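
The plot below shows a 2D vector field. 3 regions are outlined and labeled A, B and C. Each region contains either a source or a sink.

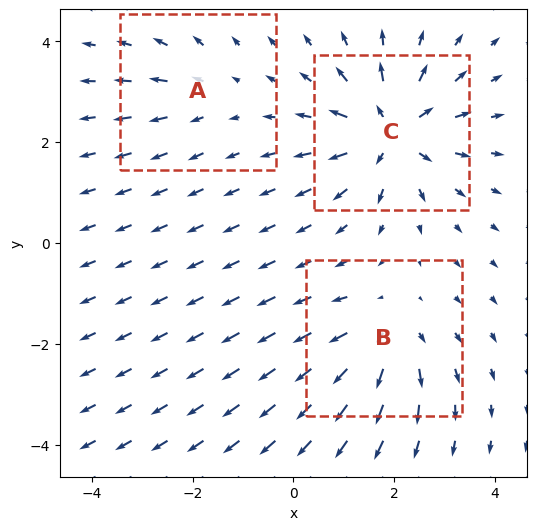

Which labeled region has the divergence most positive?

Divergence at each region's feature centre — A: about +2, B: about +4, C: about +6. Region C is most positive.

C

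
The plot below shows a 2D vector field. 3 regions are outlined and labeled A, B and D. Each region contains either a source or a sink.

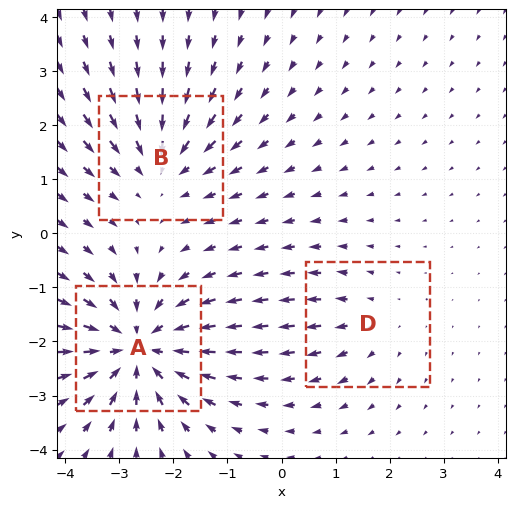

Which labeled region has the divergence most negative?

Divergence at each region's feature centre — A: about -5, B: about -3, D: about +2. Region A is most negative.

A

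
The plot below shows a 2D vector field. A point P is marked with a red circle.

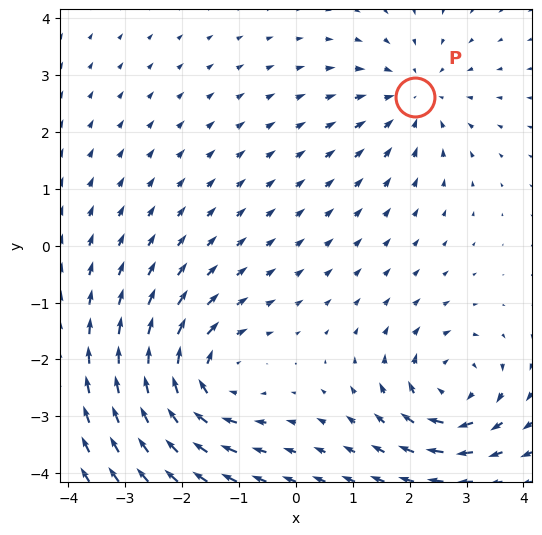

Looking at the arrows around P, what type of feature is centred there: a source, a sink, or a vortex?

At P (2.1, 2.6) the arrows converge inward. Divergence about -3, curl ≈0 — negative divergence with near-zero curl is a sink.

sink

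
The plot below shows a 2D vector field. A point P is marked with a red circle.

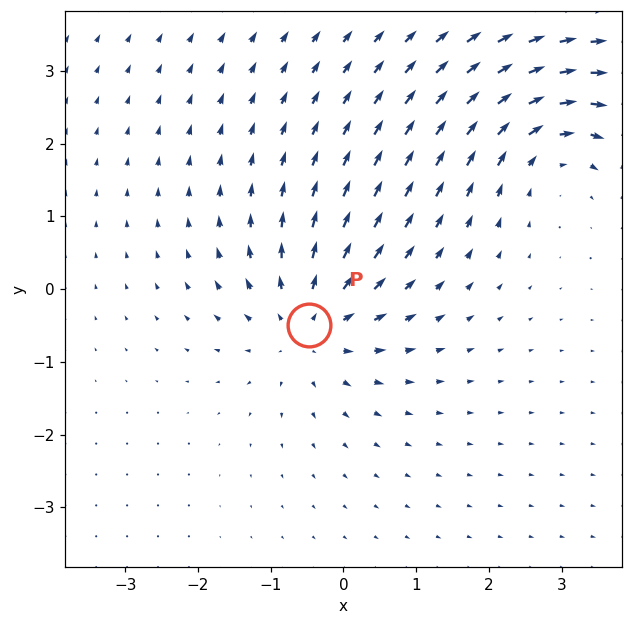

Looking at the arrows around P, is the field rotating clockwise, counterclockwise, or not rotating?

Near P at (-0.5, -0.5) the arrows show no circulation. The curl there is ≈0.

not rotating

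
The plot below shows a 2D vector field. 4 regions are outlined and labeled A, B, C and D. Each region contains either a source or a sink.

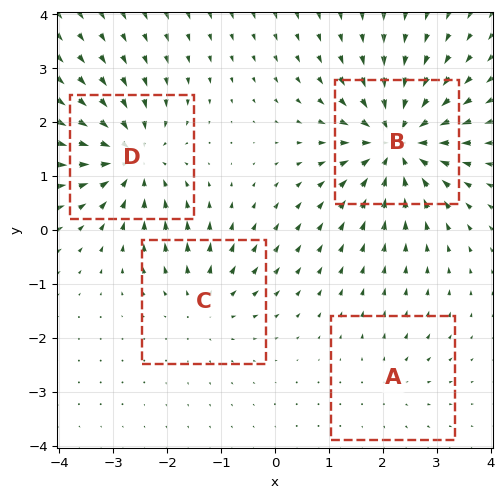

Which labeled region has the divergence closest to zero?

A

Divergence at each region's feature centre — A: about +2, B: about -8, C: about +4, D: about -6. Region A is closest to zero.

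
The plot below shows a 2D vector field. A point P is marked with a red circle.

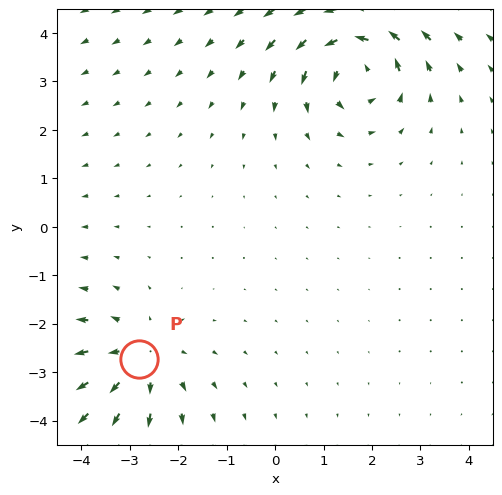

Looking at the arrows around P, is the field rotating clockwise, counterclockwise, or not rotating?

Near P at (-2.8, -2.7) the arrows show no circulation. The curl there is ≈0.

not rotating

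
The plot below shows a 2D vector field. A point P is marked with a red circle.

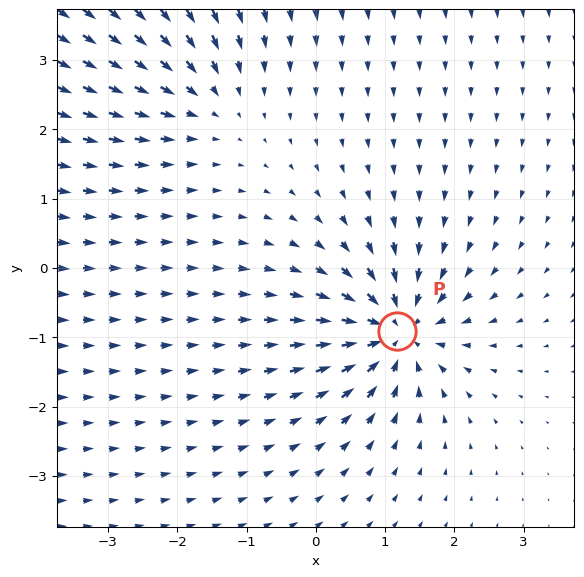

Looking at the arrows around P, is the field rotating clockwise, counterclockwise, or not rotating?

Near P at (1.2, -0.9) the arrows show no circulation. The curl there is ≈0.

not rotating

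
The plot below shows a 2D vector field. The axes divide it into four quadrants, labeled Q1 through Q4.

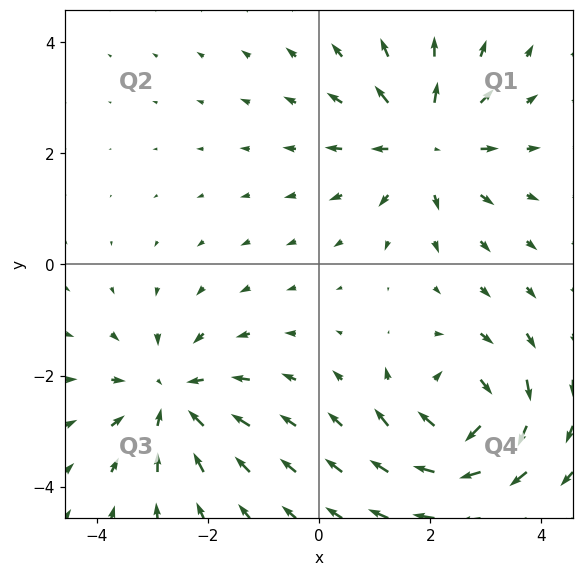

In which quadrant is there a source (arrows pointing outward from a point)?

Q1

The source sits at approximately (1.9, 2.2), which lies in quadrant Q1. The divergence there is about +5, positive as expected for a source.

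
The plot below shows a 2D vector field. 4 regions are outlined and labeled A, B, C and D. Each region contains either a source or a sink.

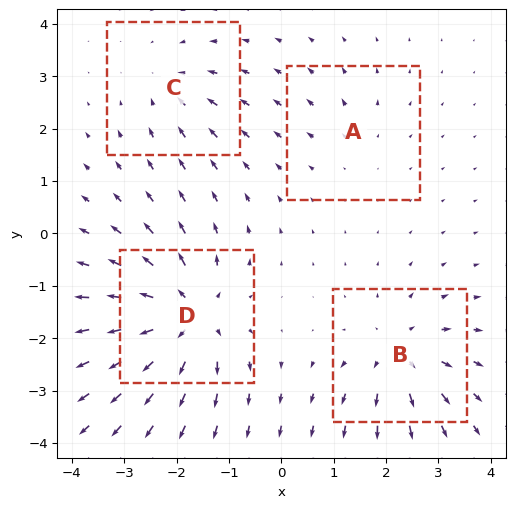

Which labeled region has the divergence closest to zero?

Divergence at each region's feature centre — A: about +2, B: about +5, C: about -4, D: about +8. Region A is closest to zero.

A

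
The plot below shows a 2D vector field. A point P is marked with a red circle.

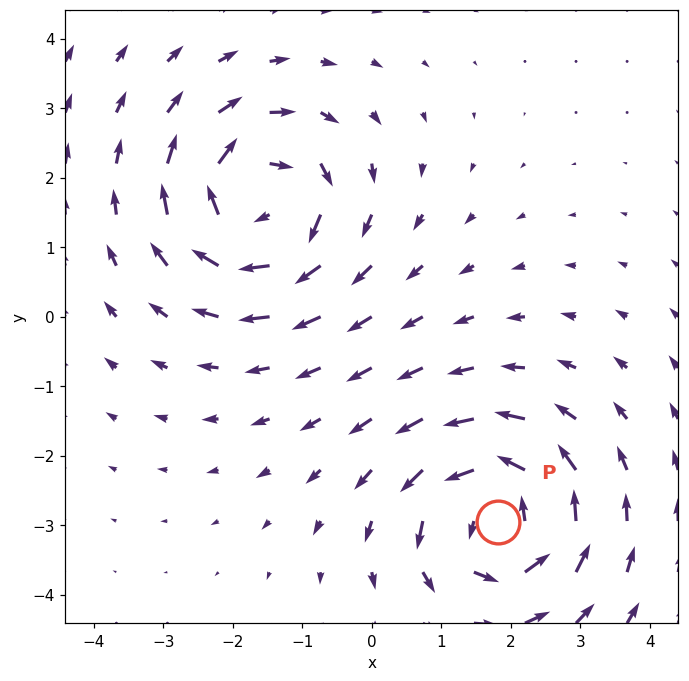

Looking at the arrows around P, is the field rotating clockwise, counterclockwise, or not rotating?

Near P at (1.8, -2.9) the arrows circulate counterclockwise. The curl (z-component) there is about +3; positive curl means counterclockwise rotation.

counterclockwise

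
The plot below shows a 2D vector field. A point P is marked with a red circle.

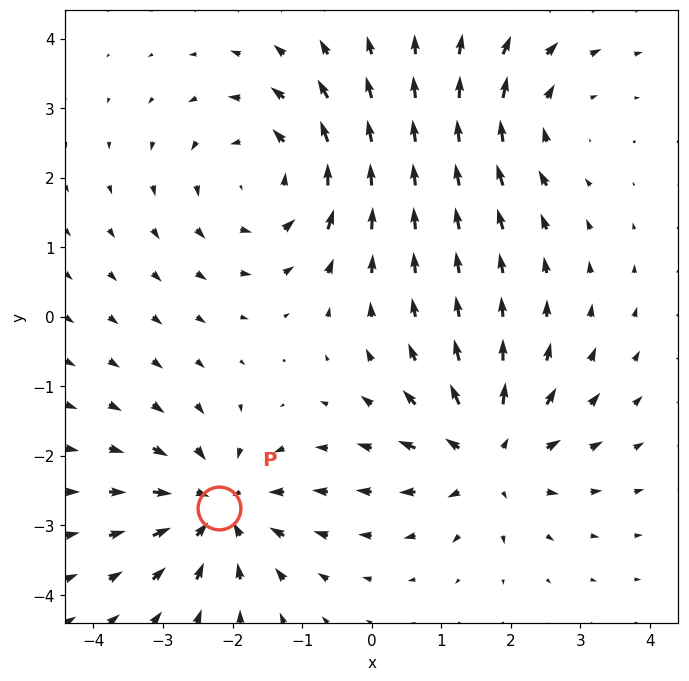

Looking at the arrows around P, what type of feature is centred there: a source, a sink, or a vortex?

sink

At P (-2.2, -2.8) the arrows converge inward. Divergence about -4, curl ≈0 — negative divergence with near-zero curl is a sink.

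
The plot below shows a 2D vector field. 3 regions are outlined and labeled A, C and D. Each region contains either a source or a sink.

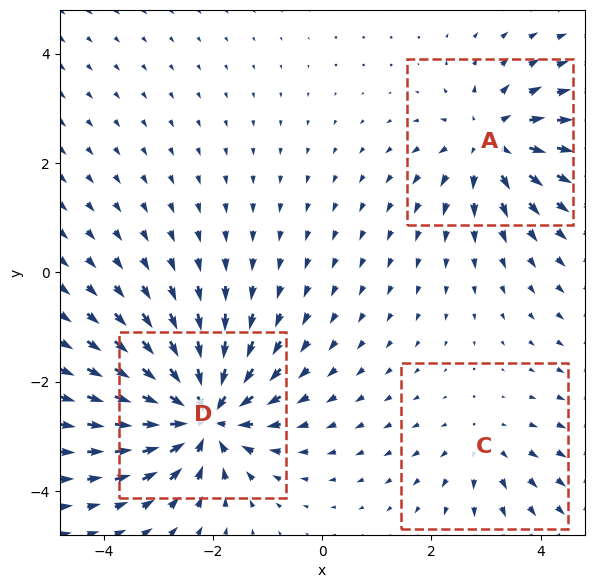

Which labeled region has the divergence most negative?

Divergence at each region's feature centre — A: about +4, C: about +2, D: about -6. Region D is most negative.

D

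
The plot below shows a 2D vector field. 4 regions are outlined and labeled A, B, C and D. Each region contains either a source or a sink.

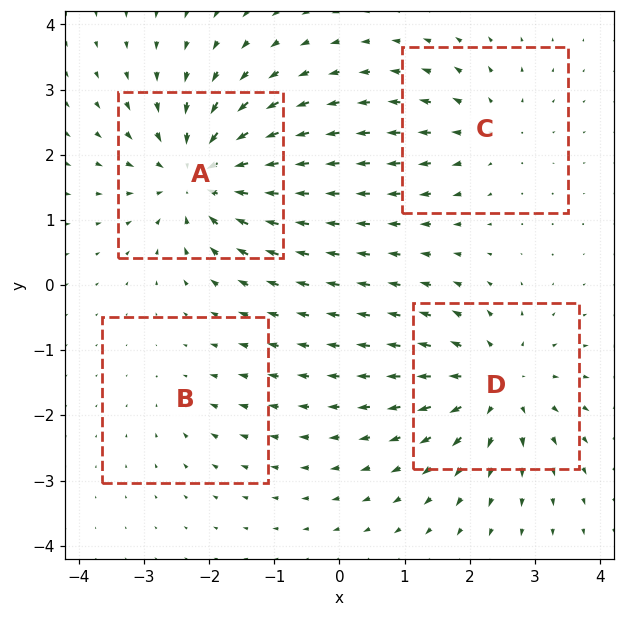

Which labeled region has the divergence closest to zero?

B

Divergence at each region's feature centre — A: about -7, B: about -2, C: about +4, D: about +6. Region B is closest to zero.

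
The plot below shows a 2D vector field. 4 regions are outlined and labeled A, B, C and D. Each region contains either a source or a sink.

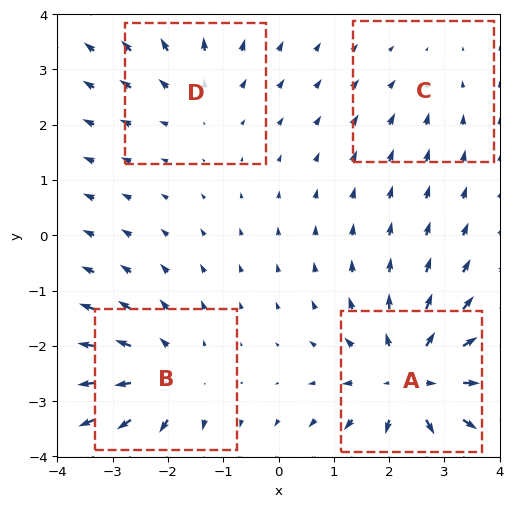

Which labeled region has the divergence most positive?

A

Divergence at each region's feature centre — A: about +6, B: about +4, C: about -2, D: about +3. Region A is most positive.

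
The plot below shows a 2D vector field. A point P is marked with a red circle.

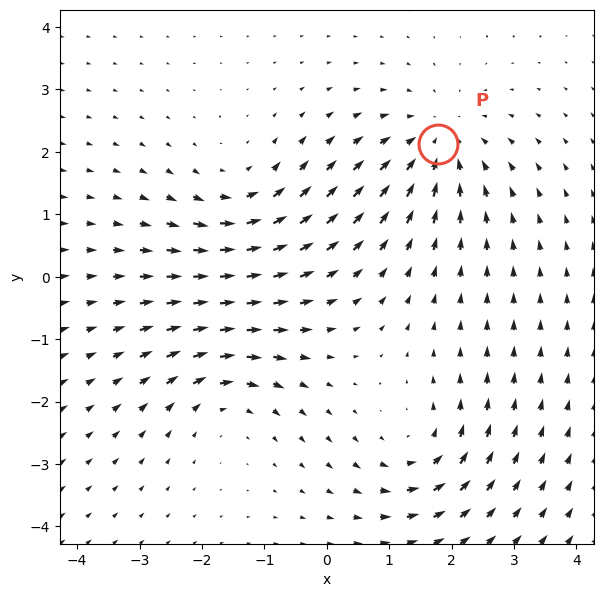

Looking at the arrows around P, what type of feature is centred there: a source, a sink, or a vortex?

sink

At P (1.8, 2.1) the arrows converge inward. Divergence about -4, curl ≈0 — negative divergence with near-zero curl is a sink.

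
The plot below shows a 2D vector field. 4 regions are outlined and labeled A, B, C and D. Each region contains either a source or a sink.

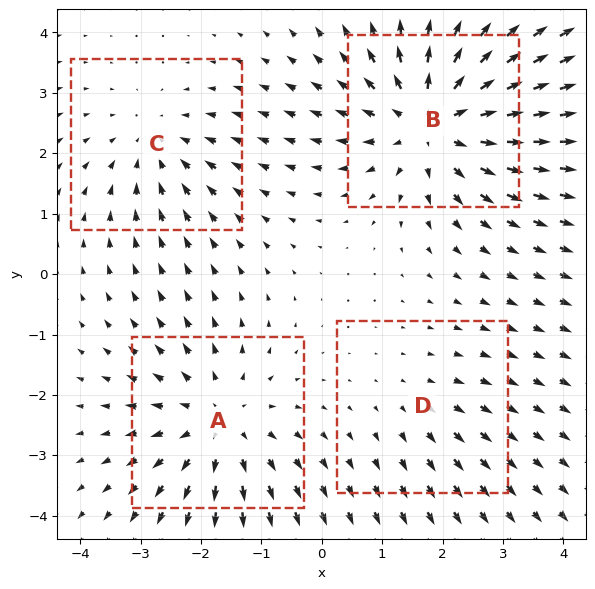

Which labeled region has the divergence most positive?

B

Divergence at each region's feature centre — A: about +4, B: about +5, C: about -3, D: about +2. Region B is most positive.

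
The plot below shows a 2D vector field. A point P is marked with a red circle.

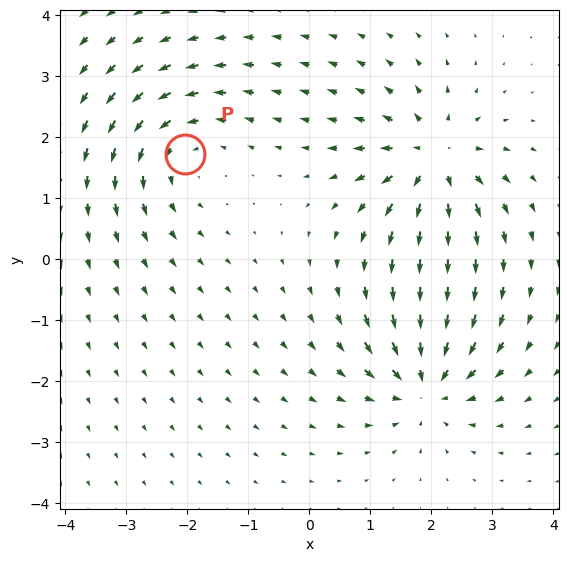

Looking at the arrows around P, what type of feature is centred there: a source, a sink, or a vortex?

vortex

At P (-2.0, 1.7) the arrows circulate counterclockwise. Divergence ≈0, curl about +3 — near-zero divergence with nonzero curl is a vortex.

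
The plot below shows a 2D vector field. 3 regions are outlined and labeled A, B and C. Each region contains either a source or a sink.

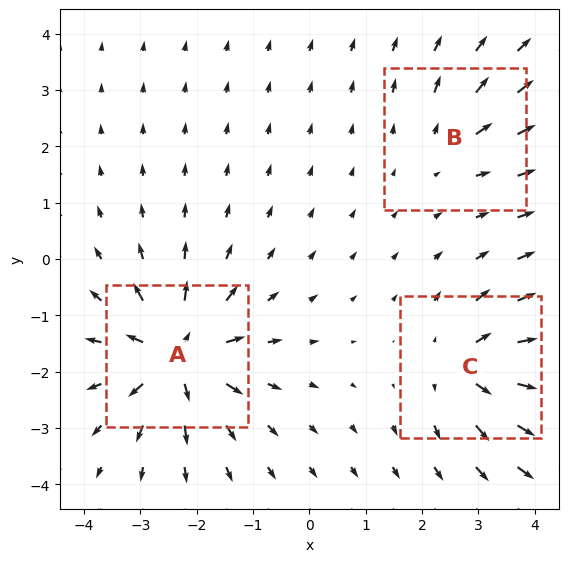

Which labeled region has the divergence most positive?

A

Divergence at each region's feature centre — A: about +6, B: about +2, C: about +4. Region A is most positive.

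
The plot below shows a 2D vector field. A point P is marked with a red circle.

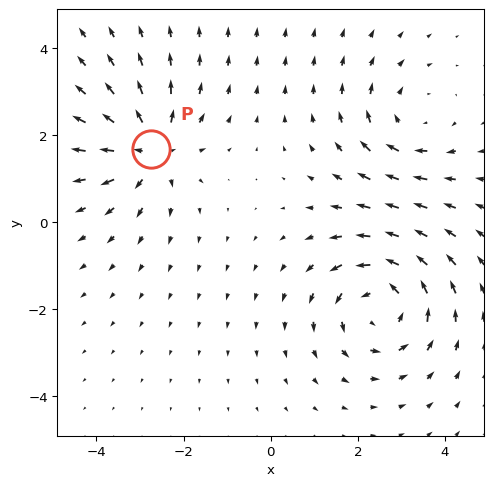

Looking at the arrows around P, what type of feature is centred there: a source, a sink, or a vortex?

source

At P (-2.8, 1.7) the arrows spread outward. Divergence about +4, curl ≈0 — positive divergence with near-zero curl is a source.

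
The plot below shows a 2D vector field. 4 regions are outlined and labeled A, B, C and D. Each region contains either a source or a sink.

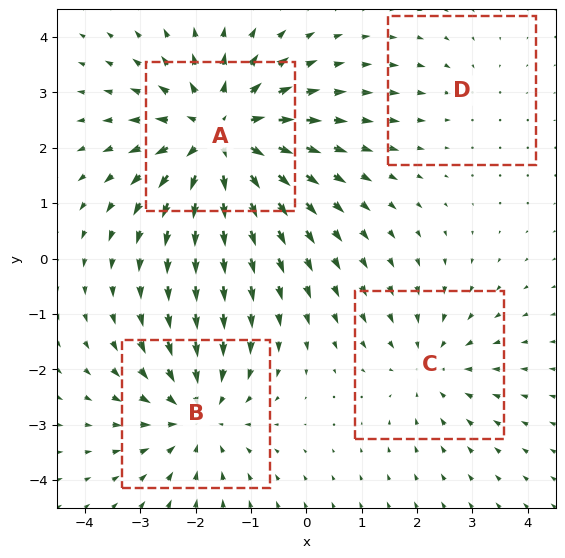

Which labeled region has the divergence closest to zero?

Divergence at each region's feature centre — A: about +7, B: about -4, C: about -3, D: about -2. Region D is closest to zero.

D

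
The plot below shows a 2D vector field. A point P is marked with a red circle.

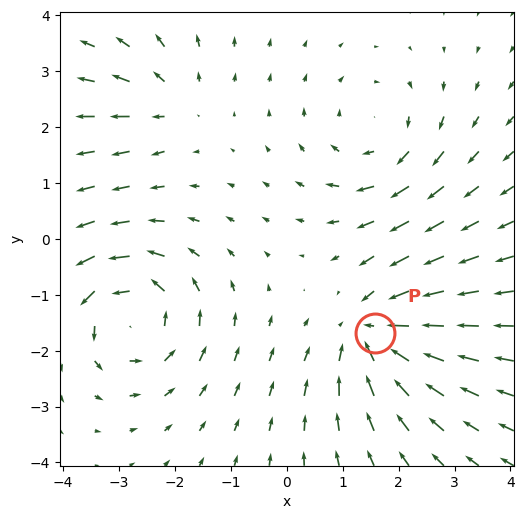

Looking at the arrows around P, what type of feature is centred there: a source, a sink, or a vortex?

sink

At P (1.6, -1.7) the arrows converge inward. Divergence about -5, curl ≈0 — negative divergence with near-zero curl is a sink.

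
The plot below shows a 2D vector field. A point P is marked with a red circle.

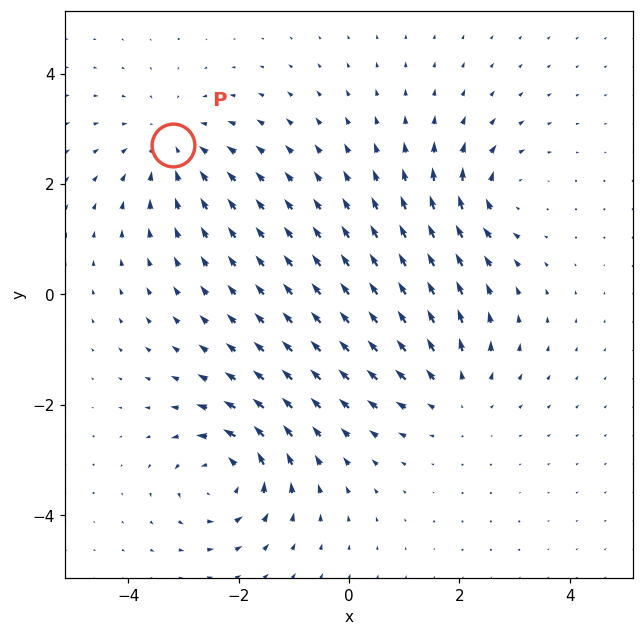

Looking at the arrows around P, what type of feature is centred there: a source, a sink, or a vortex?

At P (-3.2, 2.7) the arrows converge inward. Divergence about -4, curl ≈0 — negative divergence with near-zero curl is a sink.

sink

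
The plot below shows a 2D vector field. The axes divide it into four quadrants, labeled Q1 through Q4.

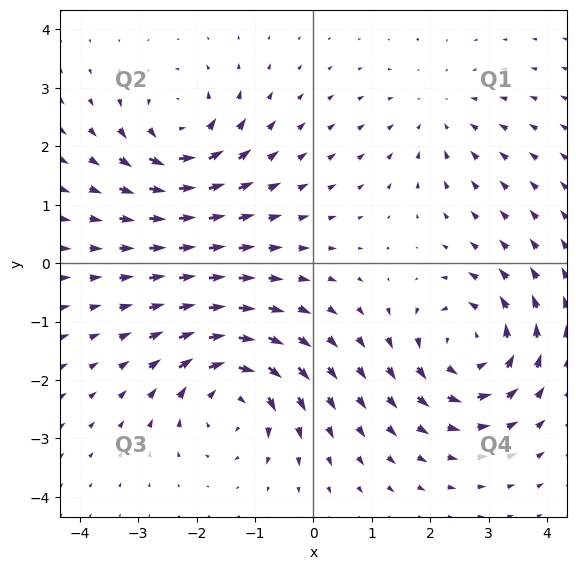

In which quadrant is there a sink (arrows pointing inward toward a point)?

The sink sits at approximately (2.2, 2.5), which lies in quadrant Q1. The divergence there is about -3, negative as expected for a sink.

Q1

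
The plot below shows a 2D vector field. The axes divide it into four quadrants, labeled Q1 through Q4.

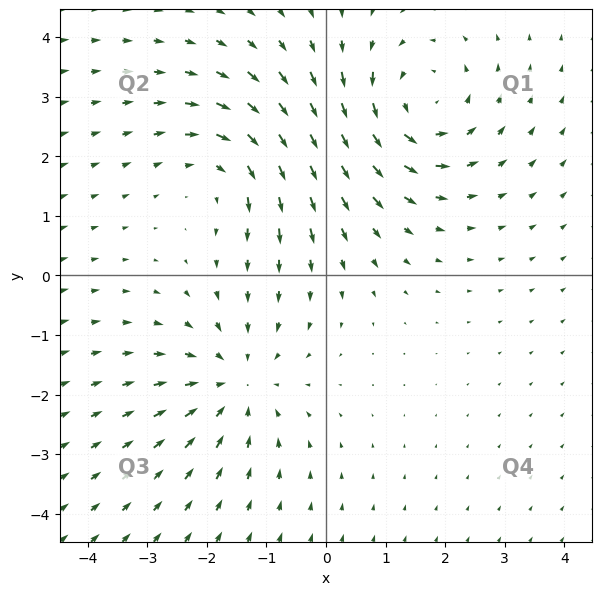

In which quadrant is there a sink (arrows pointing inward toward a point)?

Q3

The sink sits at approximately (-1.5, -1.8), which lies in quadrant Q3. The divergence there is about -4, negative as expected for a sink.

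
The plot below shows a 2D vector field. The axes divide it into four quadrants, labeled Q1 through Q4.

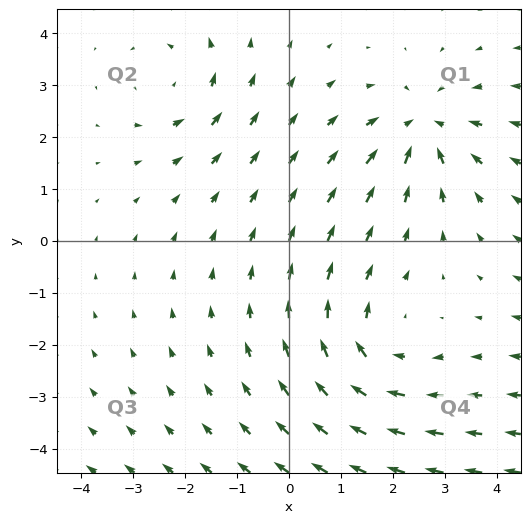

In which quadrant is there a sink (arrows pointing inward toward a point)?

The sink sits at approximately (2.6, 2.2), which lies in quadrant Q1. The divergence there is about -4, negative as expected for a sink.

Q1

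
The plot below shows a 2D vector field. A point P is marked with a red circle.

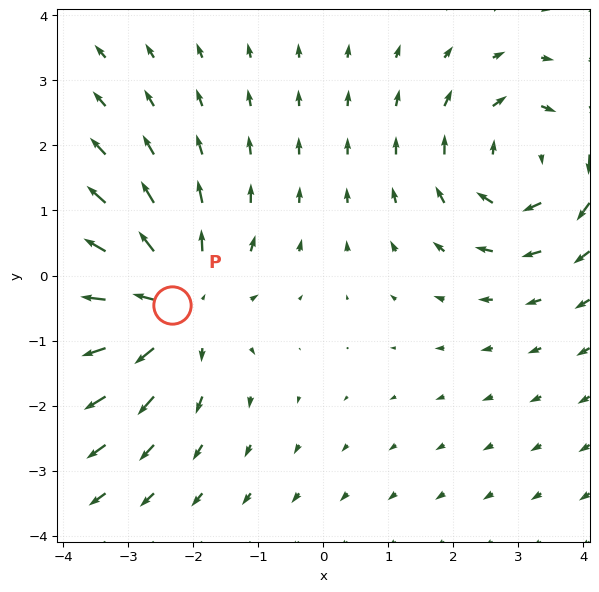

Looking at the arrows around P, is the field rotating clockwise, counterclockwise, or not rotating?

Near P at (-2.3, -0.5) the arrows show no circulation. The curl there is ≈0.

not rotating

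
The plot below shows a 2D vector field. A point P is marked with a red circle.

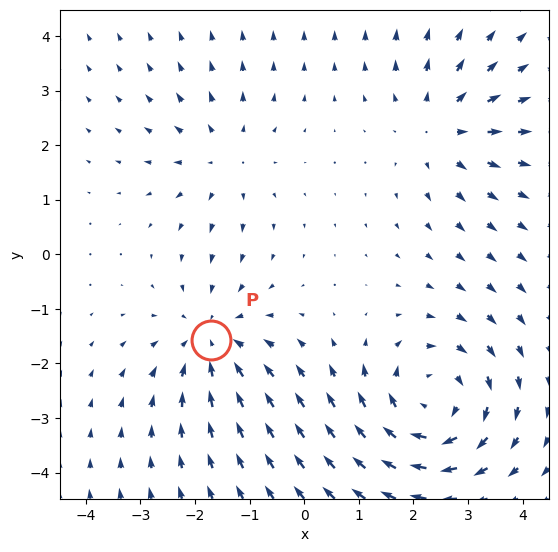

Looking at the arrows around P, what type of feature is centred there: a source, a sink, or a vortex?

At P (-1.7, -1.6) the arrows converge inward. Divergence about -3, curl ≈0 — negative divergence with near-zero curl is a sink.

sink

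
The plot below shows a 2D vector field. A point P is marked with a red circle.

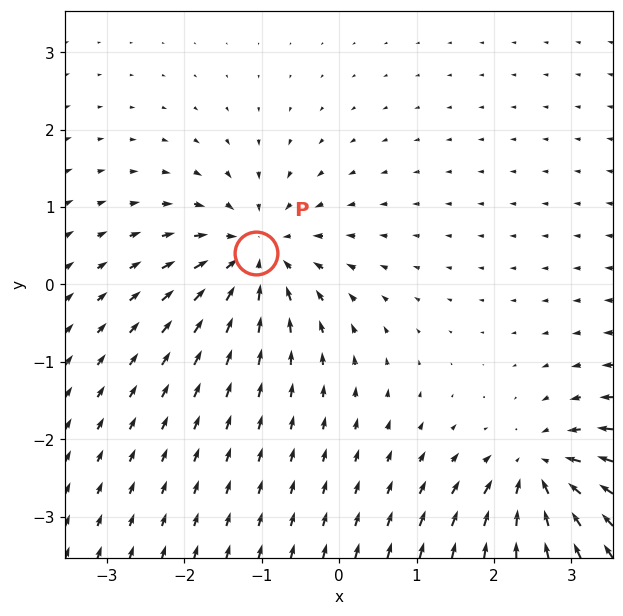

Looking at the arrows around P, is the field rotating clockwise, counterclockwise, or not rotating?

Near P at (-1.1, 0.4) the arrows show no circulation. The curl there is ≈0.

not rotating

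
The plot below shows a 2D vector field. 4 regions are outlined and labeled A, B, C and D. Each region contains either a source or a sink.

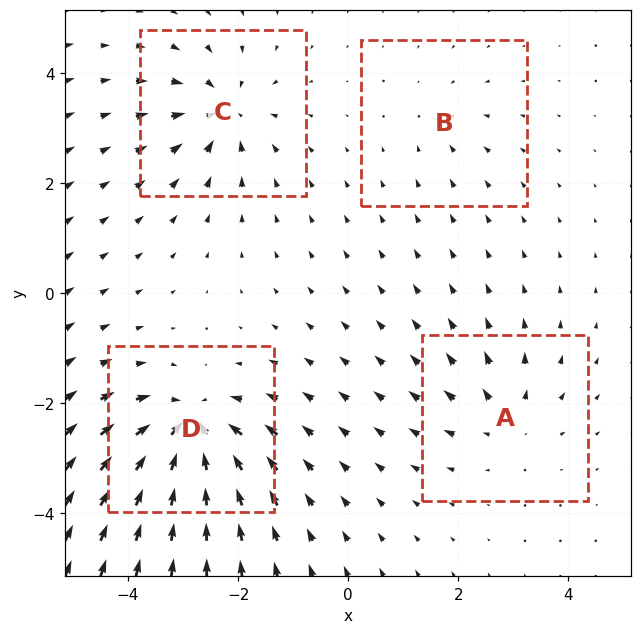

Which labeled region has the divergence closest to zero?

Divergence at each region's feature centre — A: about +4, B: about -2, C: about -6, D: about -8. Region B is closest to zero.

B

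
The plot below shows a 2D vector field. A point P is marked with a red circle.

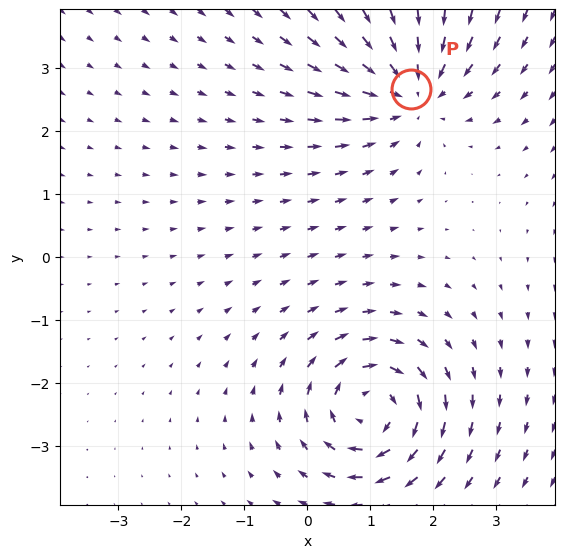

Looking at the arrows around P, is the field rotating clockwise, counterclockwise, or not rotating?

not rotating

Near P at (1.6, 2.7) the arrows show no circulation. The curl there is ≈0.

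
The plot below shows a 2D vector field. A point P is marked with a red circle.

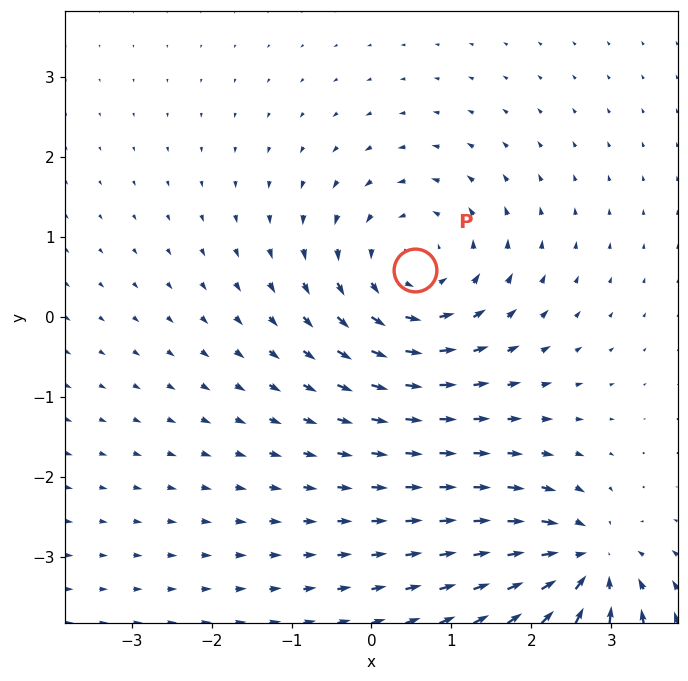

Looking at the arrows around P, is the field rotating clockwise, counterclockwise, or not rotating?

Near P at (0.5, 0.6) the arrows circulate counterclockwise. The curl (z-component) there is about +3; positive curl means counterclockwise rotation.

counterclockwise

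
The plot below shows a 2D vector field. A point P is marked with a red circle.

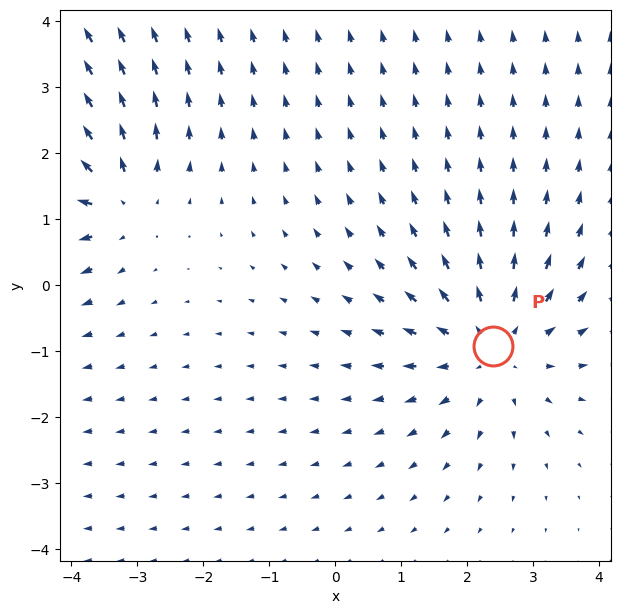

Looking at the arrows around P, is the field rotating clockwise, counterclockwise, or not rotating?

not rotating

Near P at (2.4, -0.9) the arrows show no circulation. The curl there is ≈0.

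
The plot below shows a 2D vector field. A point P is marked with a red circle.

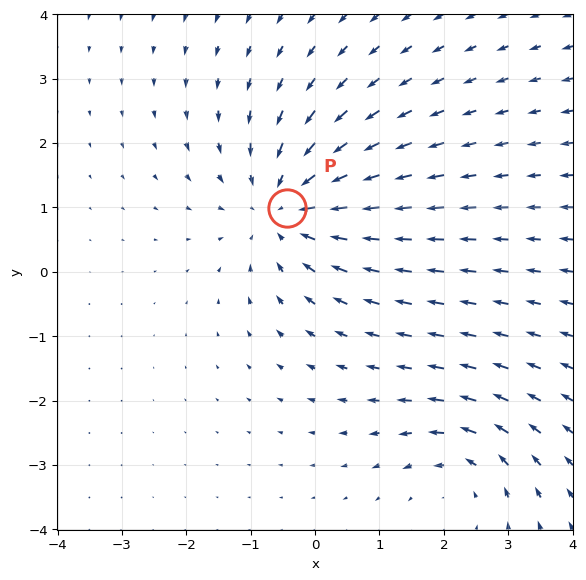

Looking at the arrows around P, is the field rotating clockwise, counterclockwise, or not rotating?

not rotating

Near P at (-0.4, 1.0) the arrows show no circulation. The curl there is ≈0.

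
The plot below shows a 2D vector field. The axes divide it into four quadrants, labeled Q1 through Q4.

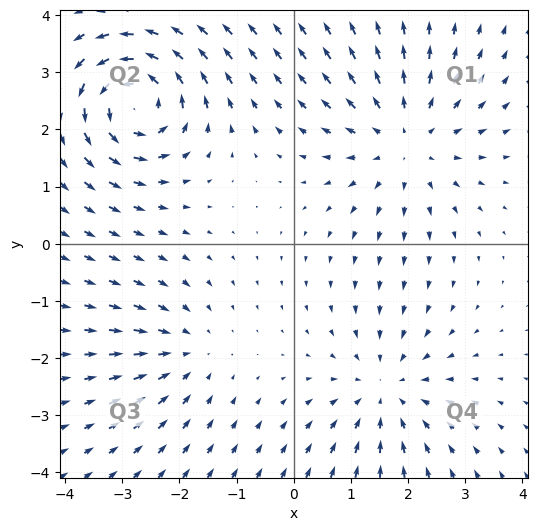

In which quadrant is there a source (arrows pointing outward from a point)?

The source sits at approximately (2.0, 1.8), which lies in quadrant Q1. The divergence there is about +4, positive as expected for a source.

Q1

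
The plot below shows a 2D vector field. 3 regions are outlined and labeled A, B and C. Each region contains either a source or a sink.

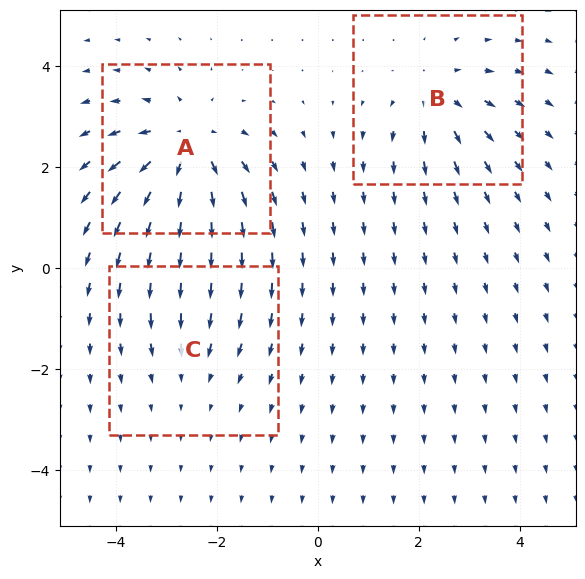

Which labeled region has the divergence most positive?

A

Divergence at each region's feature centre — A: about +5, B: about +3, C: about -2. Region A is most positive.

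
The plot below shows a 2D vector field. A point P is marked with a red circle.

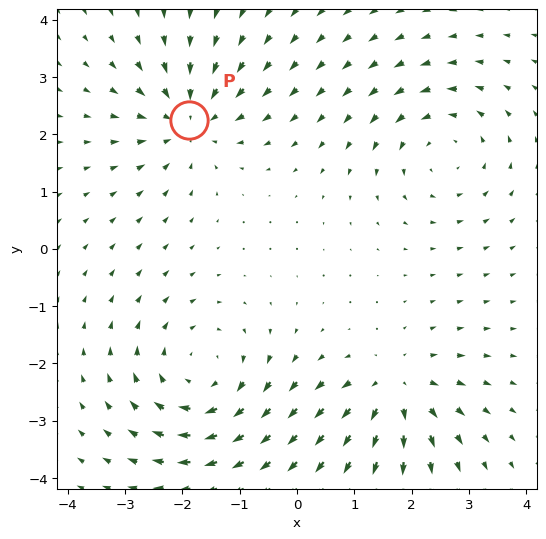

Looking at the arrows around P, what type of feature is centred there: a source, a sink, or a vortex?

At P (-1.9, 2.2) the arrows converge inward. Divergence about -4, curl ≈0 — negative divergence with near-zero curl is a sink.

sink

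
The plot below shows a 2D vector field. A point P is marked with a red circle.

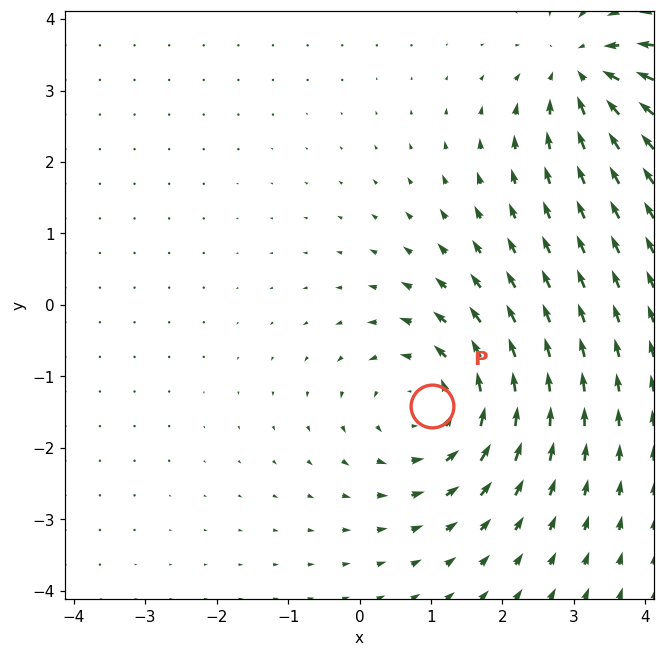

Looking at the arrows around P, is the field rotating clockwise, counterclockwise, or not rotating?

Near P at (1.0, -1.4) the arrows circulate counterclockwise. The curl (z-component) there is about +4; positive curl means counterclockwise rotation.

counterclockwise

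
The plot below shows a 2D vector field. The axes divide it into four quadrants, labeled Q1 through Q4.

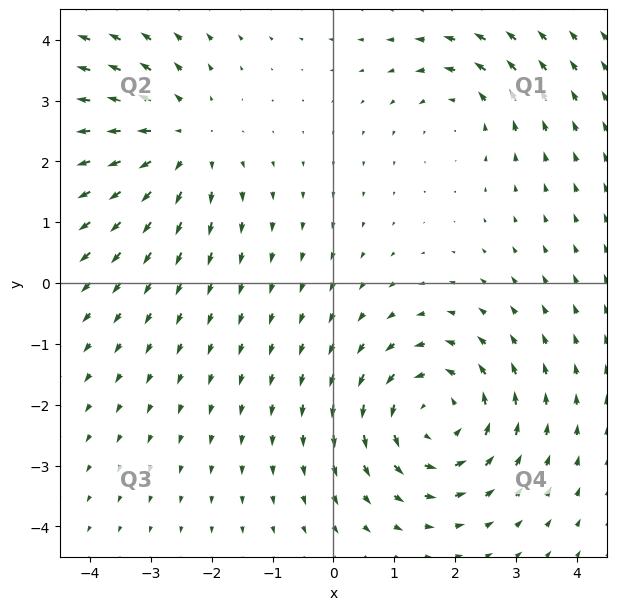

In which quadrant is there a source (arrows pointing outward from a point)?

Q2

The source sits at approximately (-2.5, 2.3), which lies in quadrant Q2. The divergence there is about +4, positive as expected for a source.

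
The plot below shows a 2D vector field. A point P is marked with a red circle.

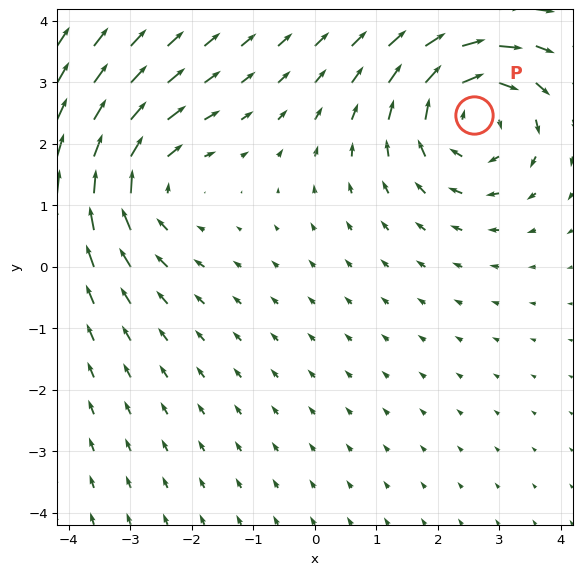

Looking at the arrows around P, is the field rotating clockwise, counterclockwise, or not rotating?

Near P at (2.6, 2.5) the arrows circulate clockwise. The curl (z-component) there is about -5; negative curl means clockwise rotation.

clockwise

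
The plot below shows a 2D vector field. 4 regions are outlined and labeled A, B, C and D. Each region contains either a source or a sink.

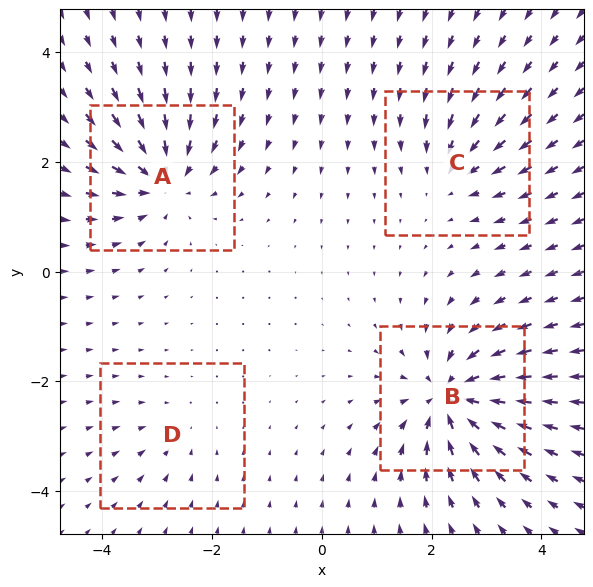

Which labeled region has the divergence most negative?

Divergence at each region's feature centre — A: about -6, B: about -8, C: about -4, D: about -2. Region B is most negative.

B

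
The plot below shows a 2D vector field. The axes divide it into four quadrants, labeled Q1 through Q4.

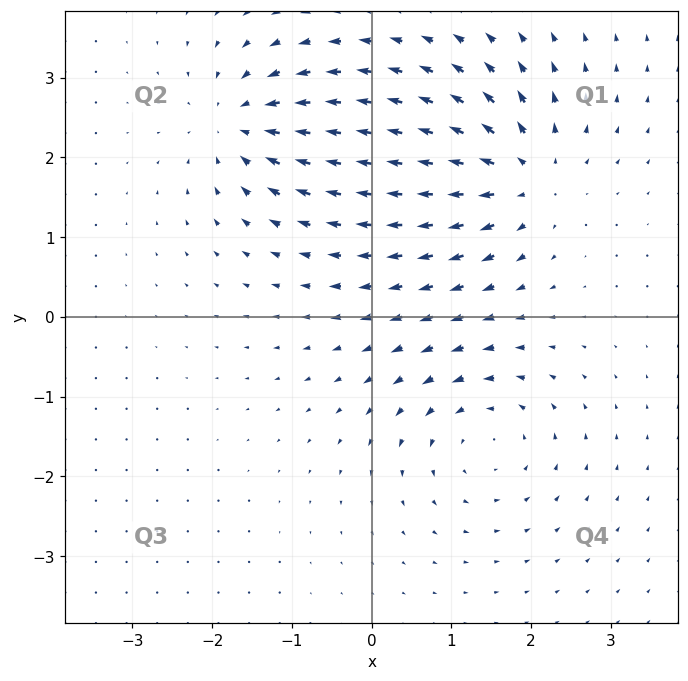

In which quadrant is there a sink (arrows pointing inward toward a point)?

Q2

The sink sits at approximately (-1.6, 2.4), which lies in quadrant Q2. The divergence there is about -6, negative as expected for a sink.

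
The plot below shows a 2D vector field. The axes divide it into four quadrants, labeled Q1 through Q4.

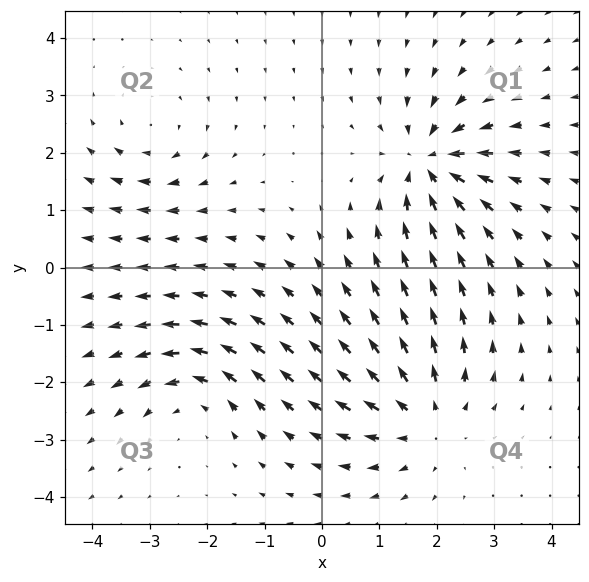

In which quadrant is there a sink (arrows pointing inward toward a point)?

Q1

The sink sits at approximately (1.9, 1.8), which lies in quadrant Q1. The divergence there is about -7, negative as expected for a sink.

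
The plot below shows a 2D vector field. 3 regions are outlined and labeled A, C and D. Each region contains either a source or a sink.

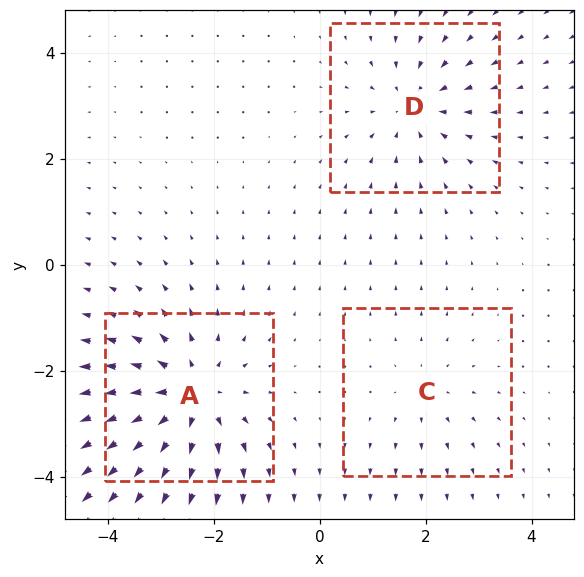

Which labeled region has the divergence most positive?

A

Divergence at each region's feature centre — A: about +5, C: about +2, D: about -3. Region A is most positive.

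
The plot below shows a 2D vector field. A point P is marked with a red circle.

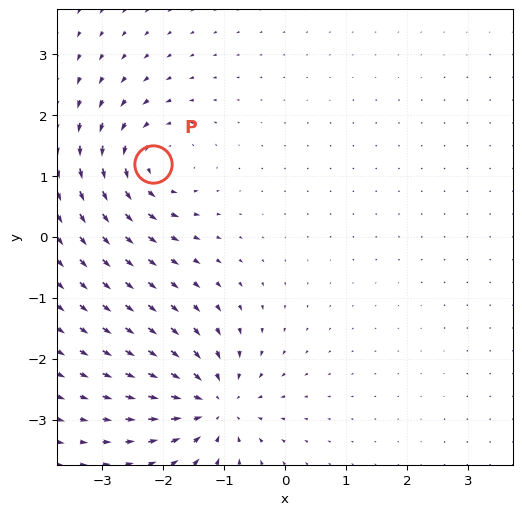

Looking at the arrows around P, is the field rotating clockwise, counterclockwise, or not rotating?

counterclockwise

Near P at (-2.2, 1.2) the arrows circulate counterclockwise. The curl (z-component) there is about +6; positive curl means counterclockwise rotation.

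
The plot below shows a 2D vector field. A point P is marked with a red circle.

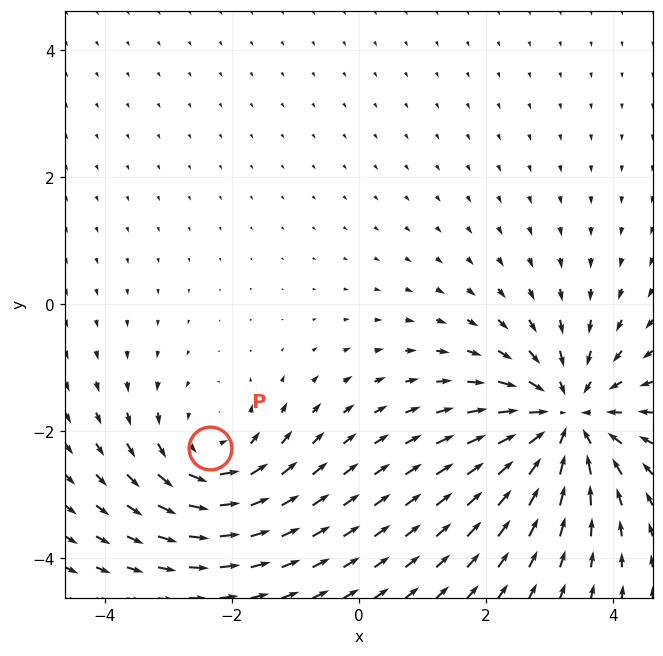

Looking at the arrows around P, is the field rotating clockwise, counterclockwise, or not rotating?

Near P at (-2.3, -2.3) the arrows circulate counterclockwise. The curl (z-component) there is about +3; positive curl means counterclockwise rotation.

counterclockwise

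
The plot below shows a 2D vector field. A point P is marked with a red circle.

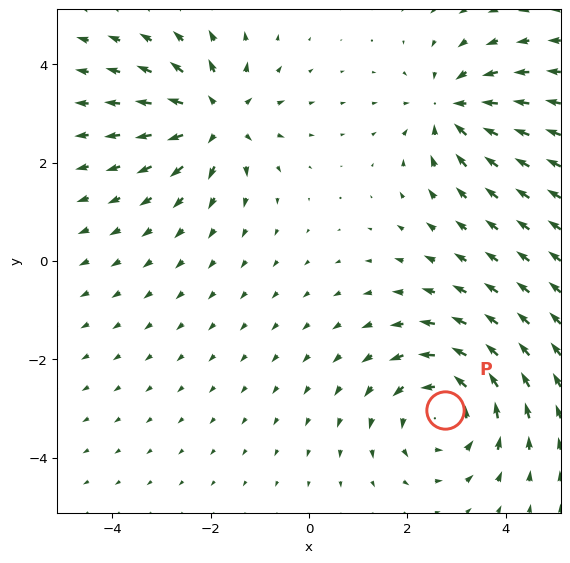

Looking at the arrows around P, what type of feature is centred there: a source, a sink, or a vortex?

At P (2.8, -3.0) the arrows circulate counterclockwise. Divergence ≈0, curl about +4 — near-zero divergence with nonzero curl is a vortex.

vortex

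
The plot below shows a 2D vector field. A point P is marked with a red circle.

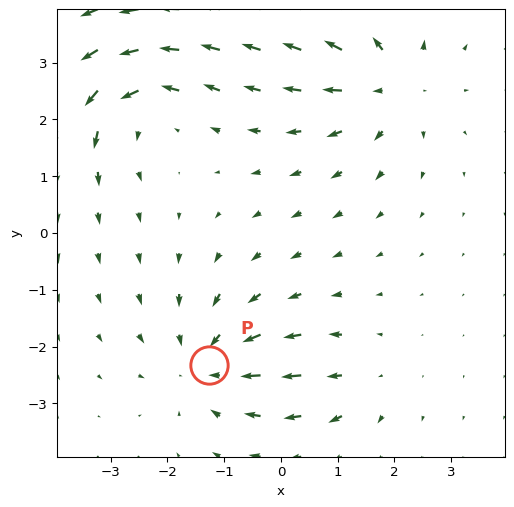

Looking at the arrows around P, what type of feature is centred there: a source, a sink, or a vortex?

sink

At P (-1.3, -2.3) the arrows converge inward. Divergence about -4, curl ≈0 — negative divergence with near-zero curl is a sink.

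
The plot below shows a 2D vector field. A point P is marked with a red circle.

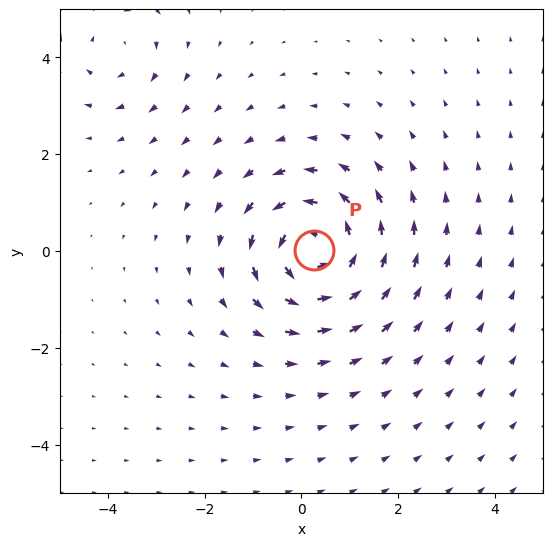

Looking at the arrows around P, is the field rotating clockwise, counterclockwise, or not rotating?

counterclockwise

Near P at (0.3, 0.0) the arrows circulate counterclockwise. The curl (z-component) there is about +6; positive curl means counterclockwise rotation.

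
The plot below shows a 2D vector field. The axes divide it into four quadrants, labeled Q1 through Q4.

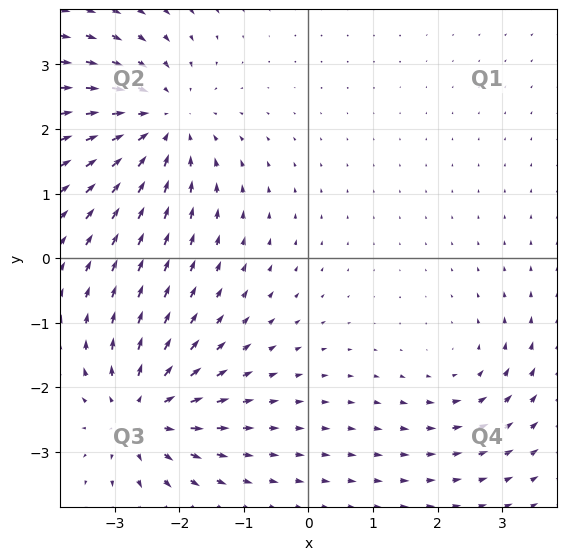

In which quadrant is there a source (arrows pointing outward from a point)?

The source sits at approximately (-2.6, -2.4), which lies in quadrant Q3. The divergence there is about +5, positive as expected for a source.

Q3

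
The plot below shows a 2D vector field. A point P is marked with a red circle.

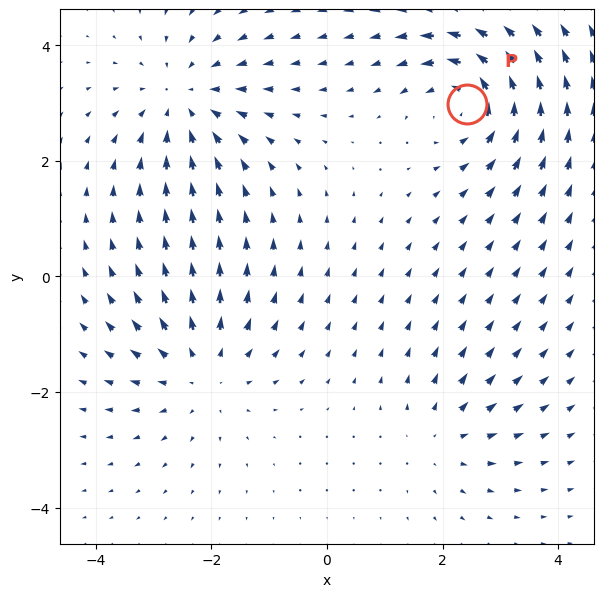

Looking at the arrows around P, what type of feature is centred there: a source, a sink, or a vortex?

vortex

At P (2.4, 3.0) the arrows circulate counterclockwise. Divergence ≈0, curl about +5 — near-zero divergence with nonzero curl is a vortex.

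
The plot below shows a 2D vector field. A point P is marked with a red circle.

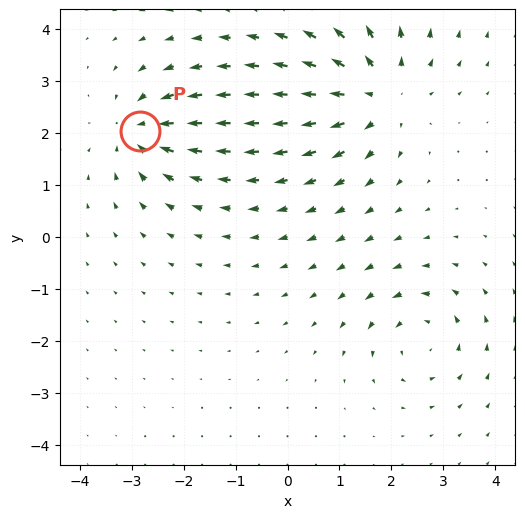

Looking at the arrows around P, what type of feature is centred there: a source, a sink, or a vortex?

sink

At P (-2.8, 2.0) the arrows converge inward. Divergence about -4, curl ≈0 — negative divergence with near-zero curl is a sink.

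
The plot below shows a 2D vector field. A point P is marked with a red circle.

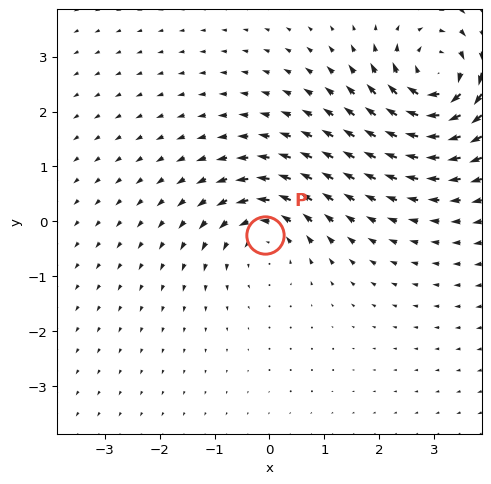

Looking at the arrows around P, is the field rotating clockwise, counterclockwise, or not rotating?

Near P at (-0.1, -0.3) the arrows circulate counterclockwise. The curl (z-component) there is about +4; positive curl means counterclockwise rotation.

counterclockwise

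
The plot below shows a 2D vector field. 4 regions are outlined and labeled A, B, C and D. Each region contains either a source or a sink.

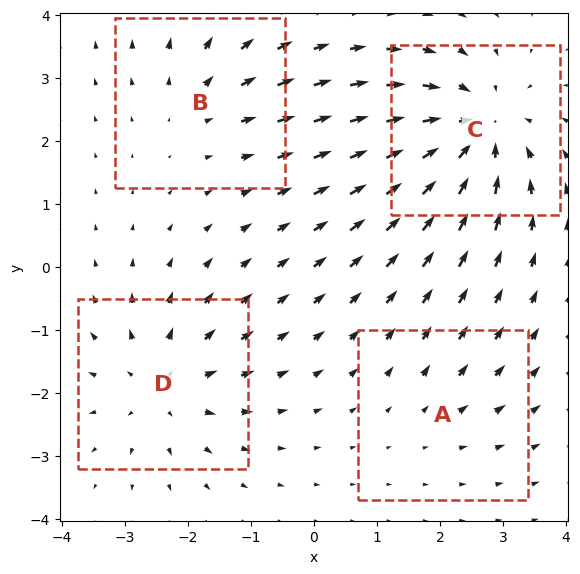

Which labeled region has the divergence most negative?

Divergence at each region's feature centre — A: about +2, B: about +3, C: about -6, D: about +4. Region C is most negative.

C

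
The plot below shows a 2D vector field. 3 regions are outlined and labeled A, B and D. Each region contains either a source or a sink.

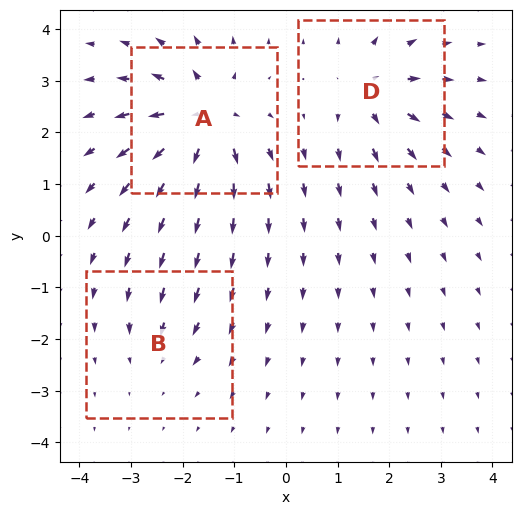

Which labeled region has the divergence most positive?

Divergence at each region's feature centre — A: about +6, B: about -2, D: about +4. Region A is most positive.

A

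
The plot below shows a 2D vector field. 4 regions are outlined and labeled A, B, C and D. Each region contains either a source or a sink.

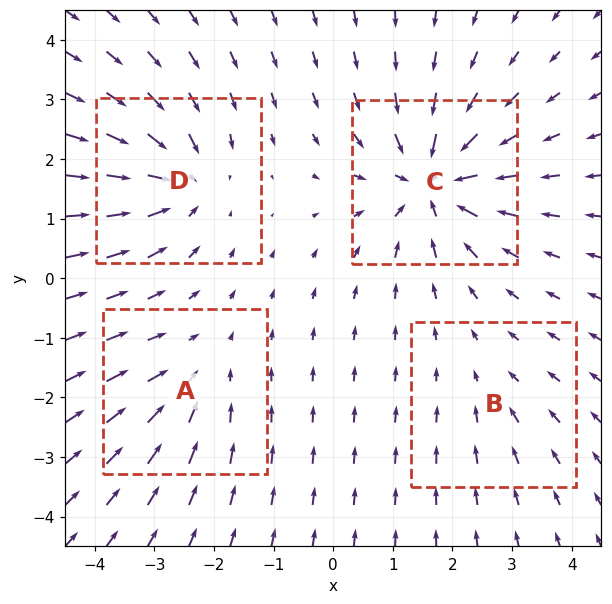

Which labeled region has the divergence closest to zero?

B

Divergence at each region's feature centre — A: about -3, B: about -2, C: about -7, D: about -5. Region B is closest to zero.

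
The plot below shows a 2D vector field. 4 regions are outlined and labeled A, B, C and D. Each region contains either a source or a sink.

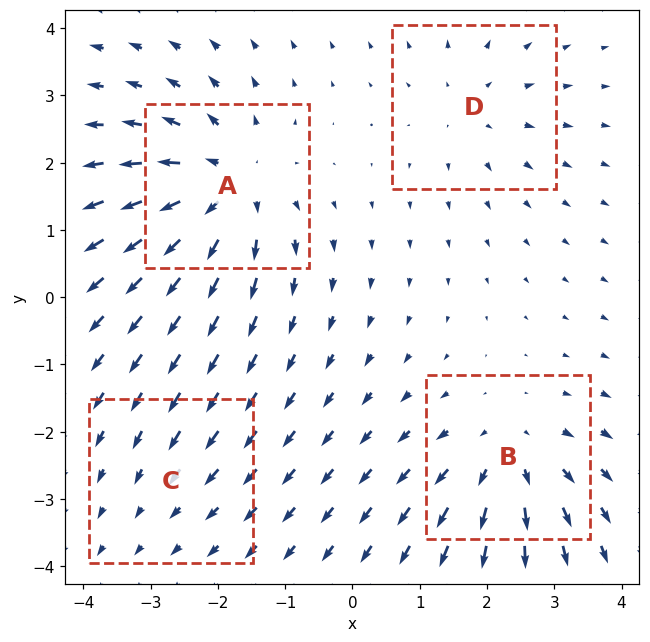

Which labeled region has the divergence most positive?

Divergence at each region's feature centre — A: about +6, B: about +5, C: about -2, D: about +3. Region A is most positive.

A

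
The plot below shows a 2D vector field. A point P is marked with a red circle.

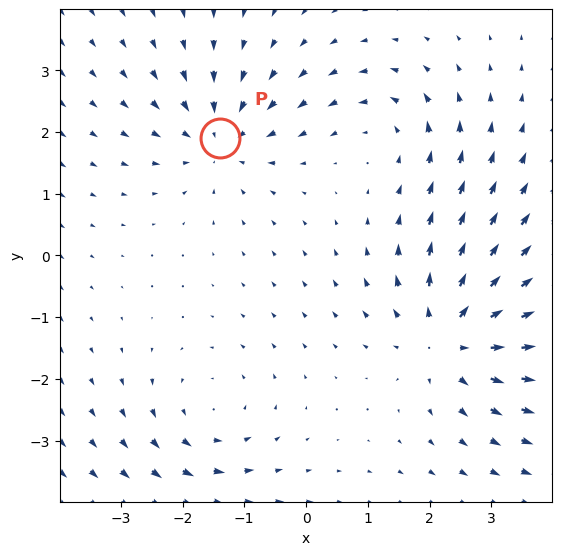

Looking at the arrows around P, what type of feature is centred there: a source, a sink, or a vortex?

sink

At P (-1.4, 1.9) the arrows converge inward. Divergence about -4, curl ≈0 — negative divergence with near-zero curl is a sink.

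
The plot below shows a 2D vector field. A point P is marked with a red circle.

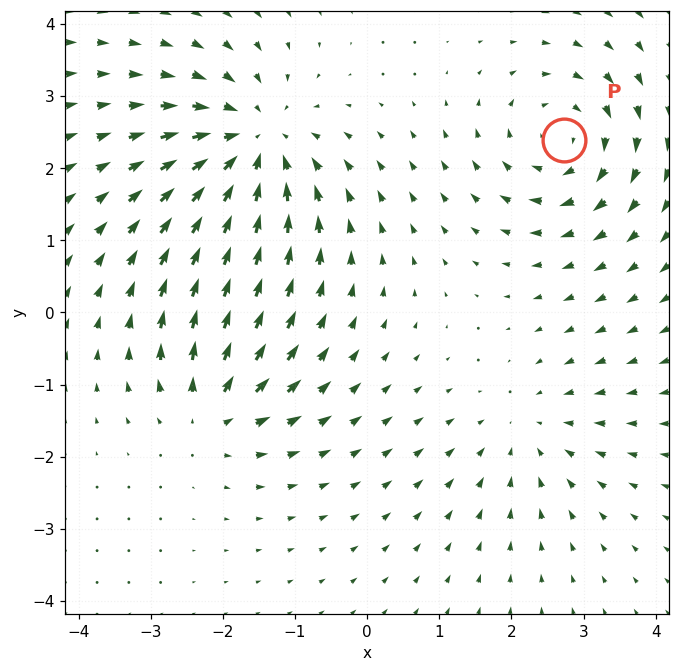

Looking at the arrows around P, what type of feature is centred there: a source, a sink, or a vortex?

vortex

At P (2.7, 2.4) the arrows circulate clockwise. Divergence ≈0, curl about -4 — near-zero divergence with nonzero curl is a vortex.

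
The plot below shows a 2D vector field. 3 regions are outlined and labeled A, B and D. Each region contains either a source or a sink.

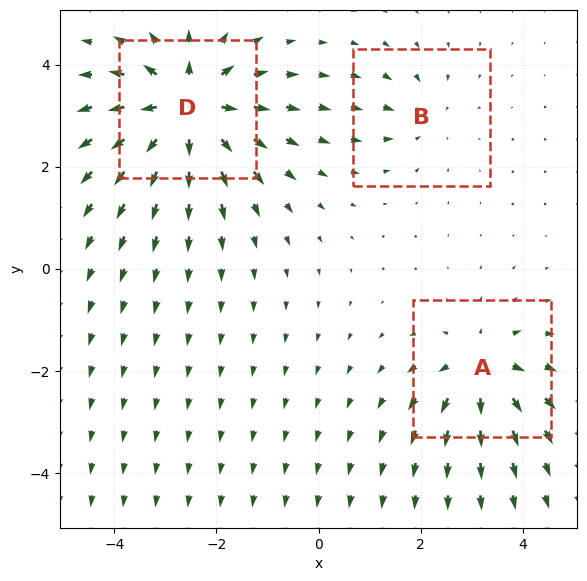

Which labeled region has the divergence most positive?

Divergence at each region's feature centre — A: about +4, B: about -2, D: about +6. Region D is most positive.

D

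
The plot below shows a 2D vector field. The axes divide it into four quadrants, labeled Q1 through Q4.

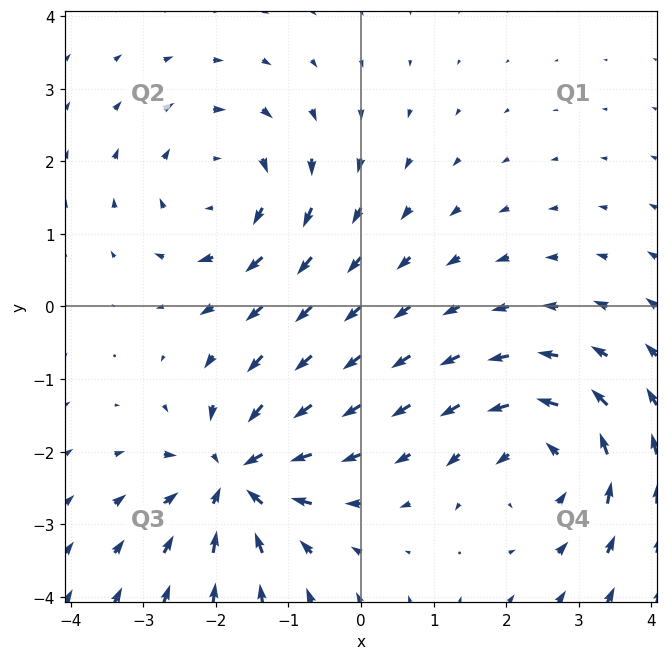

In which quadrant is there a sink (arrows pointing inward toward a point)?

The sink sits at approximately (-1.7, -2.3), which lies in quadrant Q3. The divergence there is about -5, negative as expected for a sink.

Q3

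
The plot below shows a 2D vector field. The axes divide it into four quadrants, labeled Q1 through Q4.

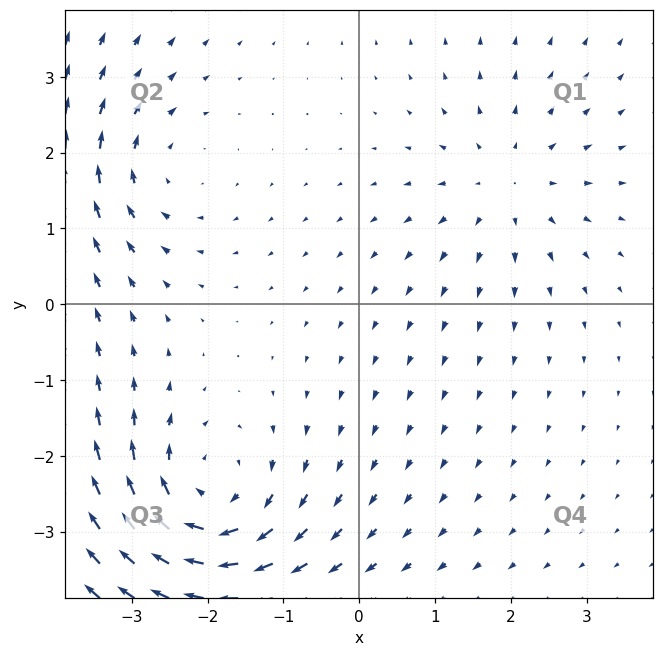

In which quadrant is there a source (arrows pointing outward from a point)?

Q1

The source sits at approximately (2.0, 1.6), which lies in quadrant Q1. The divergence there is about +3, positive as expected for a source.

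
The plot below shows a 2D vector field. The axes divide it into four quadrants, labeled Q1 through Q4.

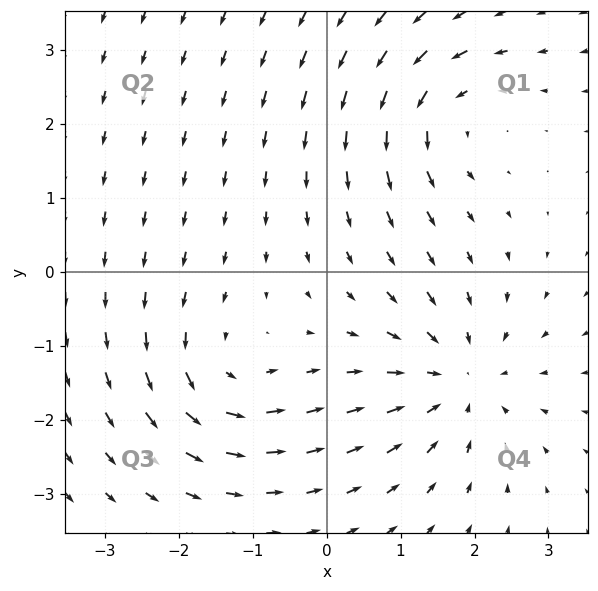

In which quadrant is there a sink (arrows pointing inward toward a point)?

Q4

The sink sits at approximately (1.8, -1.5), which lies in quadrant Q4. The divergence there is about -4, negative as expected for a sink.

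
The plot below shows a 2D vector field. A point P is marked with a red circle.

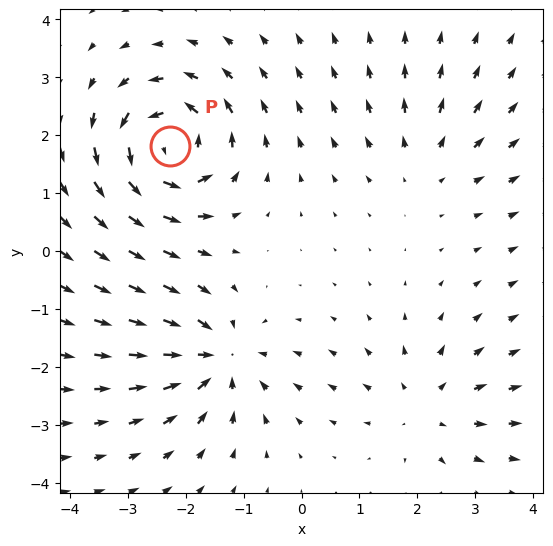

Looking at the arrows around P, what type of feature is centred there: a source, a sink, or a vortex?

At P (-2.3, 1.8) the arrows circulate counterclockwise. Divergence ≈0, curl about +7 — near-zero divergence with nonzero curl is a vortex.

vortex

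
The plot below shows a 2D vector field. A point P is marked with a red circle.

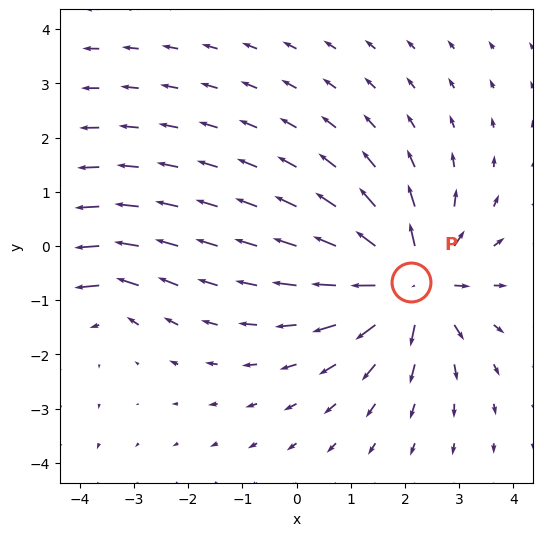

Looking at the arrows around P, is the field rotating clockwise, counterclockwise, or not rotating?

Near P at (2.1, -0.7) the arrows show no circulation. The curl there is ≈0.

not rotating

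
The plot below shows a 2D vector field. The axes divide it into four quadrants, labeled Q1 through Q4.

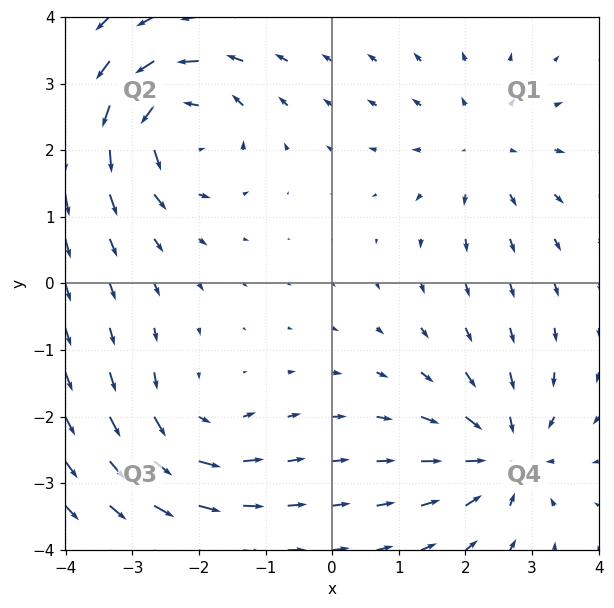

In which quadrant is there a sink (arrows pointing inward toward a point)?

The sink sits at approximately (2.6, -2.6), which lies in quadrant Q4. The divergence there is about -5, negative as expected for a sink.

Q4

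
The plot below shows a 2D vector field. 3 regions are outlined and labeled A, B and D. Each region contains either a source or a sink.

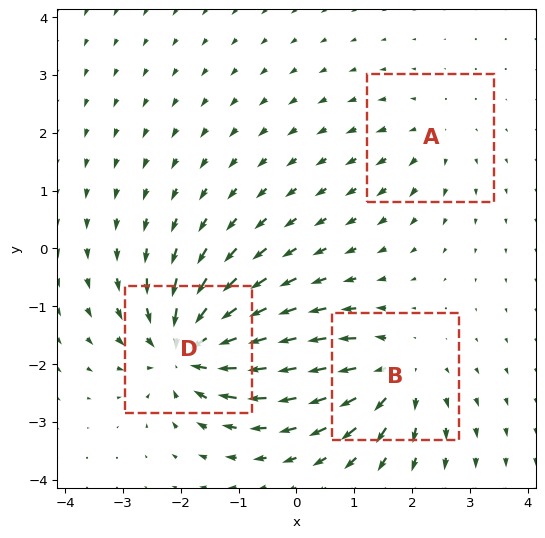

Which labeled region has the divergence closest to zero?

A

Divergence at each region's feature centre — A: about +2, B: about +4, D: about -6. Region A is closest to zero.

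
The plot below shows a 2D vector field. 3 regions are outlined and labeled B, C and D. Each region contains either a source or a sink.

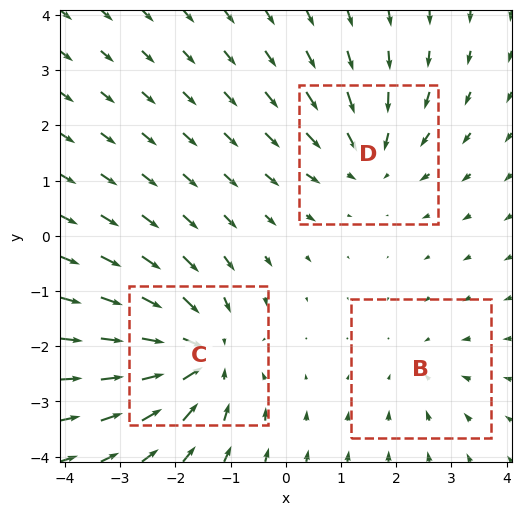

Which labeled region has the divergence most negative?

C

Divergence at each region's feature centre — B: about -2, C: about -4, D: about -3. Region C is most negative.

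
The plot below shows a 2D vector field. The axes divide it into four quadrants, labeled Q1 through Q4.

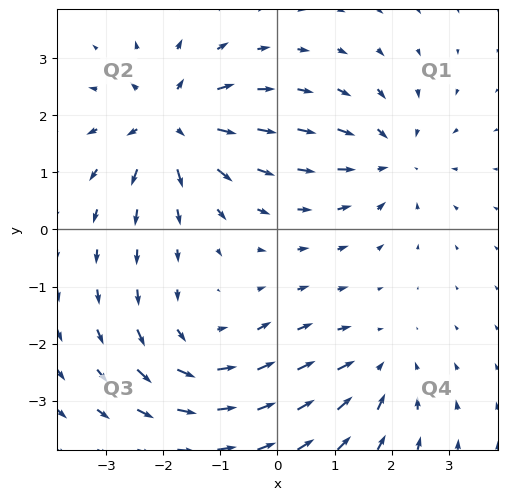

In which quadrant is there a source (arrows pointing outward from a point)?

The source sits at approximately (-1.9, 1.9), which lies in quadrant Q2. The divergence there is about +6, positive as expected for a source.

Q2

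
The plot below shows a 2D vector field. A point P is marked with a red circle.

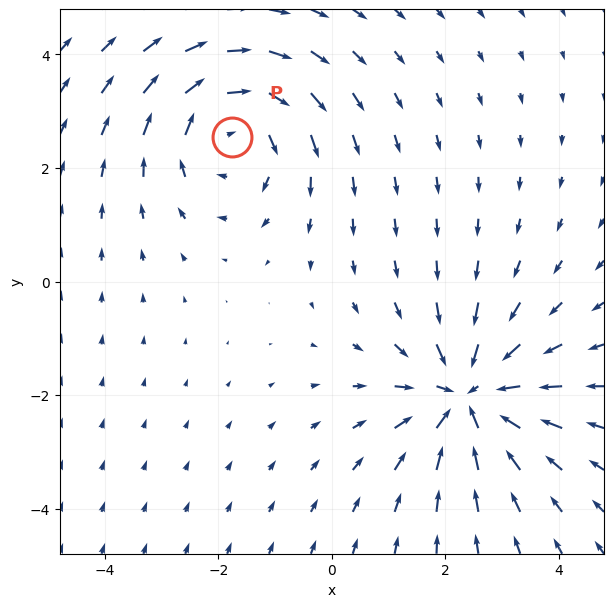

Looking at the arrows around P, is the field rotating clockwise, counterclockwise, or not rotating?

clockwise

Near P at (-1.8, 2.6) the arrows circulate clockwise. The curl (z-component) there is about -3; negative curl means clockwise rotation.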